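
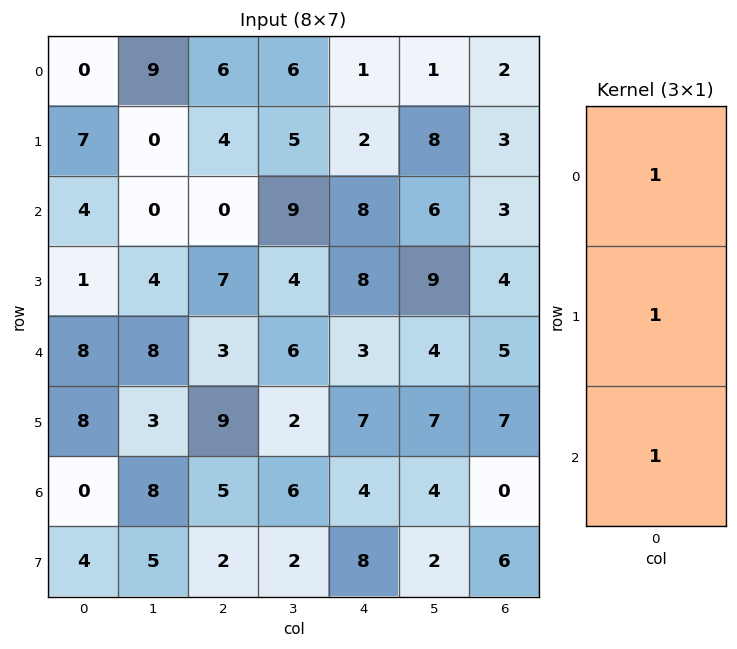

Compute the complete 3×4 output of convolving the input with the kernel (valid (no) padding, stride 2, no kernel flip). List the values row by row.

Output[0,0]: The receptive field on the input at this output position is [0 / 7 / 4]. Elementwise product with the kernel and sum: 0·1 + 7·1 + 4·1.

11 10 11 8
13 10 19 12
16 17 14 12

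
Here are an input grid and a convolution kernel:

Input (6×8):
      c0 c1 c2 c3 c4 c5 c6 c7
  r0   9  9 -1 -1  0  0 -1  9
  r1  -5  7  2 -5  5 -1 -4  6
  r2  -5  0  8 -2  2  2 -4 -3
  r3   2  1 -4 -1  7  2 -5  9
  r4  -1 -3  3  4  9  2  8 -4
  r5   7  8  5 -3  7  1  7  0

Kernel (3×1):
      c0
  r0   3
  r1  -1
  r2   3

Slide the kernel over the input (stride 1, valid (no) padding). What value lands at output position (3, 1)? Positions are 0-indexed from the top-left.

The receptive field on the input at this output position is [1 / -3 / 8]. Elementwise product with the kernel and sum: 1·3 + -3·-1 + 8·3.

30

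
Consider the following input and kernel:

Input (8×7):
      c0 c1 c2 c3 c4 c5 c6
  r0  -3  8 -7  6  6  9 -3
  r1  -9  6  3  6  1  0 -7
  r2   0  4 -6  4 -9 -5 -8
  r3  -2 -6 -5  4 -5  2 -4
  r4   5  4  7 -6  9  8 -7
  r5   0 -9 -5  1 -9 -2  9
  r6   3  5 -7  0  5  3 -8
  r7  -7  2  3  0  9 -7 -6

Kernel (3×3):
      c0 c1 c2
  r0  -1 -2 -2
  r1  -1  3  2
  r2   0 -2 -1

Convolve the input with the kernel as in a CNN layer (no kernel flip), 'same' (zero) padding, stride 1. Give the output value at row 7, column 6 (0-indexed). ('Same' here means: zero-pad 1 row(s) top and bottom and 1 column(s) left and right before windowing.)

The receptive field on the zero-padded input at this output position is [3 -8 0 / -7 -6 0 / 0 0 0]. Elementwise product with the kernel and sum: 3·-1 + -8·-2 + 0·-2 + -7·-1 + -6·3 + 0·2 + 0·-2 + 0·-1.

2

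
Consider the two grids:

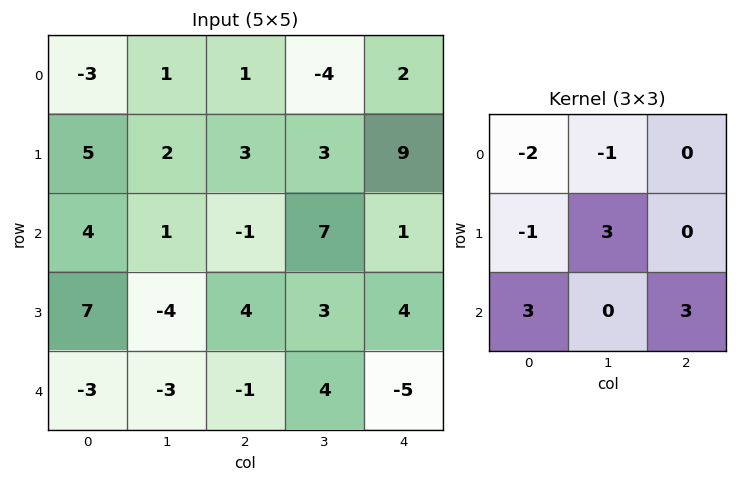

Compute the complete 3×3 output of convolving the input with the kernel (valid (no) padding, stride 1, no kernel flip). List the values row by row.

15 28 8
20 -14 37
-40 18 -18

Output[0,0]: The receptive field on the input at this output position is [-3 1 1 / 5 2 3 / 4 1 -1]. Elementwise product with the kernel and sum: -3·-2 + 1·-1 + 5·-1 + 2·3 + 4·3 + -1·3.
Output[0,1]: The receptive field on the input at this output position is [1 1 -4 / 2 3 3 / 1 -1 7]. Elementwise product with the kernel and sum: 1·-2 + 1·-1 + 2·-1 + 3·3 + 1·3 + 7·3.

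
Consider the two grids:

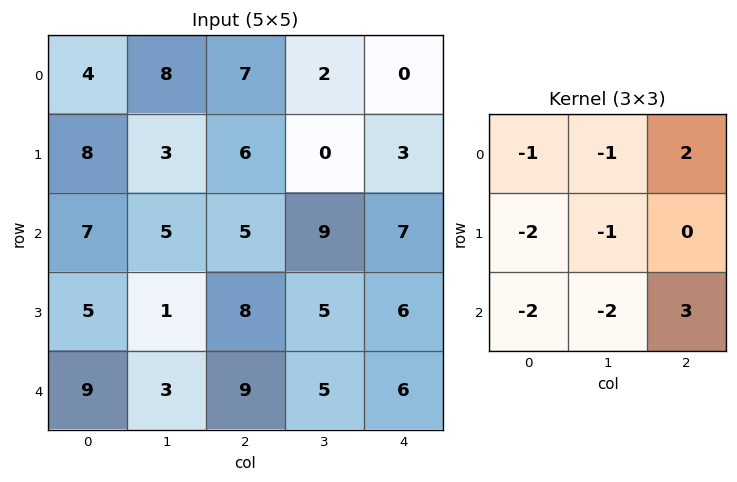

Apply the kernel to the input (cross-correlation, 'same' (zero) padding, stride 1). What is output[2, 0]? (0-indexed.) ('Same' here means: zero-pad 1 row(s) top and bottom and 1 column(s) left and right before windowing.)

The receptive field on the zero-padded input at this output position is [0 8 3 / 0 7 5 / 0 5 1]. Elementwise product with the kernel and sum: 0·-1 + 8·-1 + 3·2 + 0·-2 + 7·-1 + 0·-2 + 5·-2 + 1·3.

-16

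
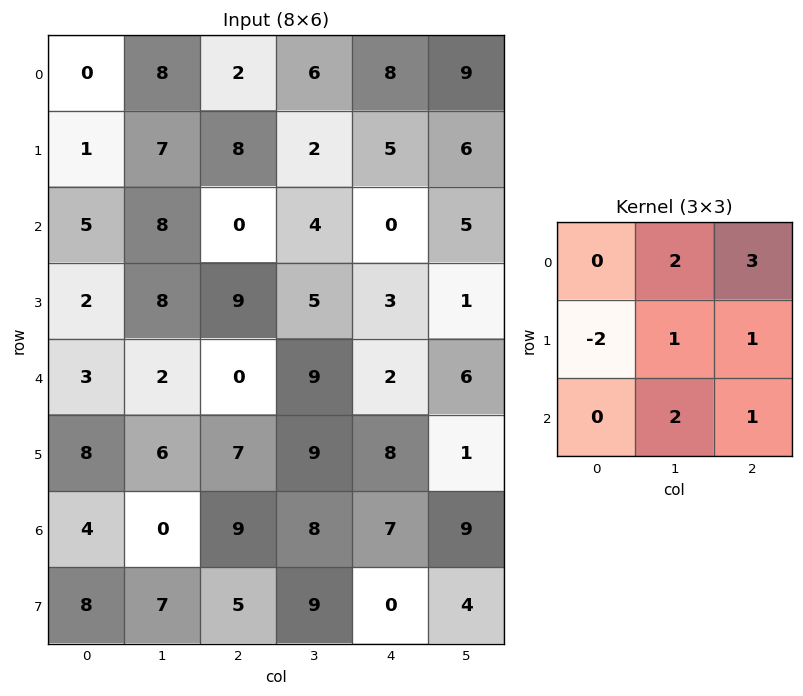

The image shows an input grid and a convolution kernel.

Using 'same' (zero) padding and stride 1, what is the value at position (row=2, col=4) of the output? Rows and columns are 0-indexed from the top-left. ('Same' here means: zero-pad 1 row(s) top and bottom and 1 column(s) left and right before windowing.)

The receptive field on the zero-padded input at this output position is [2 5 6 / 4 0 5 / 5 3 1]. Elementwise product with the kernel and sum: 5·2 + 6·3 + 4·-2 + 0·1 + 5·1 + 3·2 + 1·1.

32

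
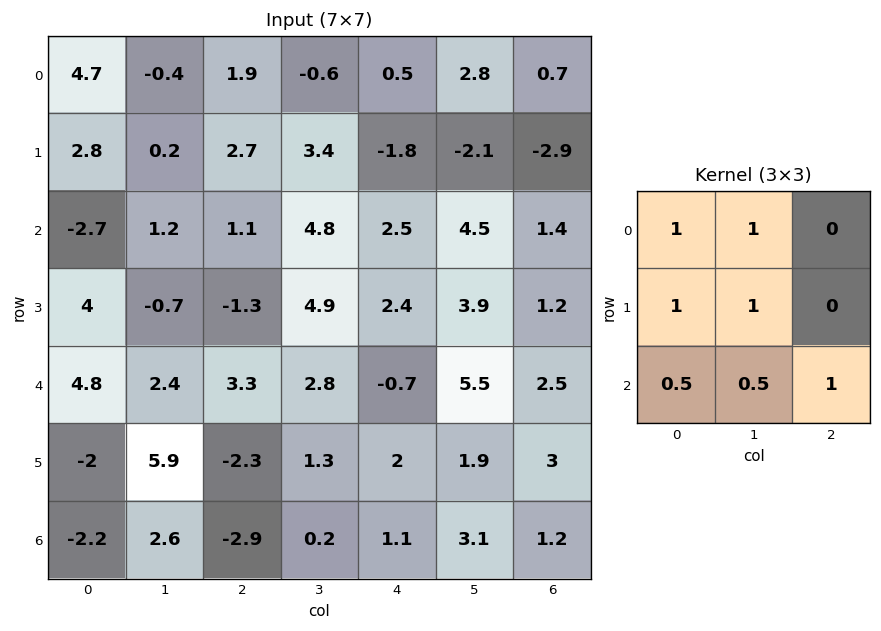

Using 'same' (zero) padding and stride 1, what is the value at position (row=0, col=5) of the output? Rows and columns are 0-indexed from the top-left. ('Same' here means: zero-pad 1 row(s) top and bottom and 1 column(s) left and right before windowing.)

The receptive field on the zero-padded input at this output position is [0 0 0 / 0.5 2.8 0.7 / -1.8 -2.1 -2.9]. Elementwise product with the kernel and sum: 0·1 + 0·1 + 0.5·1 + 2.8·1 + -1.8·0.5 + -2.1·0.5 + -2.9·1.

-1.55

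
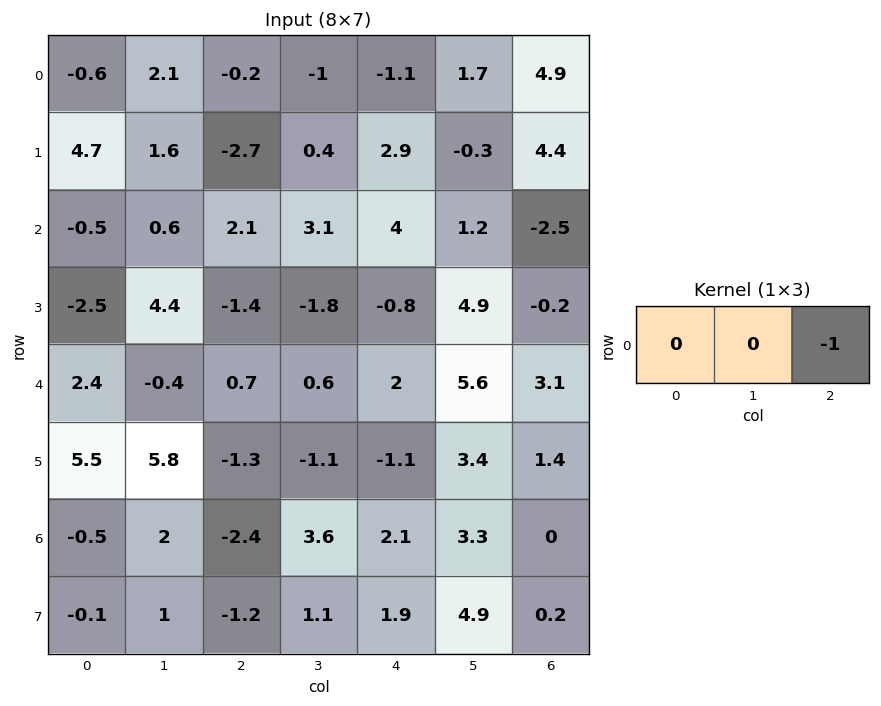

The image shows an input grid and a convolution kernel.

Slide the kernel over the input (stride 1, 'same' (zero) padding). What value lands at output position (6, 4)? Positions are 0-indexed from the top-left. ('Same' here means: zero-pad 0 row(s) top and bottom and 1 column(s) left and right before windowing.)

-3.3

The receptive field on the zero-padded input at this output position is [3.6 2.1 3.3]. Elementwise product with the kernel and sum: 3.3·-1.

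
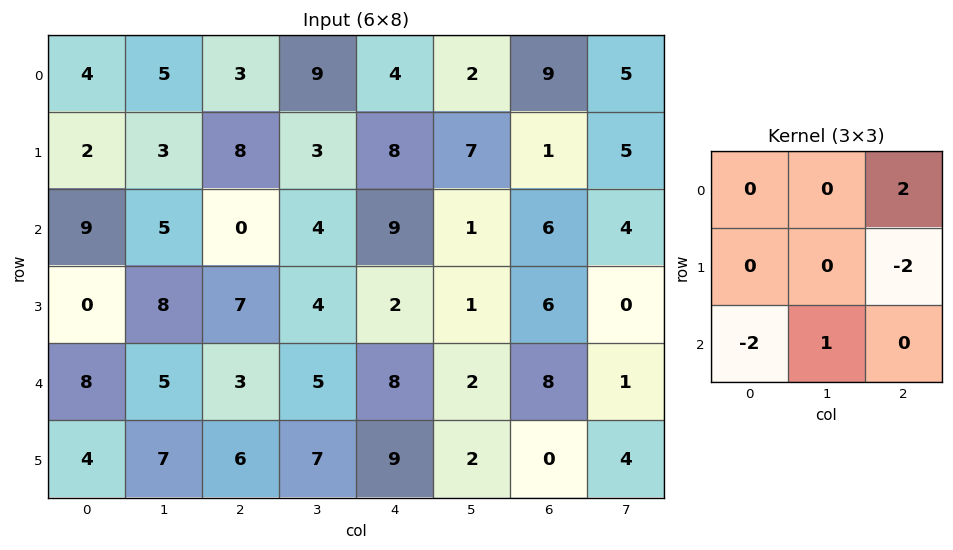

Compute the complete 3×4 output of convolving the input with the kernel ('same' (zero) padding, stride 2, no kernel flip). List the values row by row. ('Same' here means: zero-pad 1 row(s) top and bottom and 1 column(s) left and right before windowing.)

-8 -16 -2 -23
-4 -11 6 6
10 -10 -7 -6

Output[0,0]: The receptive field on the zero-padded input at this output position is [0 0 0 / 0 4 5 / 0 2 3]. Elementwise product with the kernel and sum: 0·2 + 5·-2 + 0·-2 + 2·1.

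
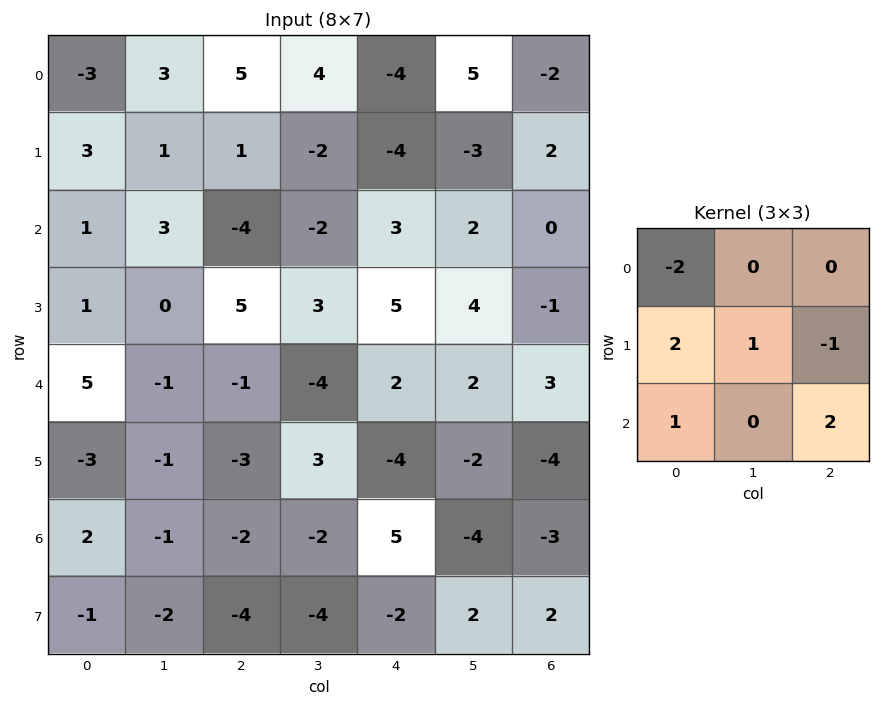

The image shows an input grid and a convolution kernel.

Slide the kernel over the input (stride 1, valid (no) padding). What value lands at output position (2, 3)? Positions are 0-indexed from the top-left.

The receptive field on the input at this output position is [-2 3 2 / 3 5 4 / -4 2 2]. Elementwise product with the kernel and sum: -2·-2 + 3·2 + 5·1 + 4·-1 + -4·1 + 2·2.

11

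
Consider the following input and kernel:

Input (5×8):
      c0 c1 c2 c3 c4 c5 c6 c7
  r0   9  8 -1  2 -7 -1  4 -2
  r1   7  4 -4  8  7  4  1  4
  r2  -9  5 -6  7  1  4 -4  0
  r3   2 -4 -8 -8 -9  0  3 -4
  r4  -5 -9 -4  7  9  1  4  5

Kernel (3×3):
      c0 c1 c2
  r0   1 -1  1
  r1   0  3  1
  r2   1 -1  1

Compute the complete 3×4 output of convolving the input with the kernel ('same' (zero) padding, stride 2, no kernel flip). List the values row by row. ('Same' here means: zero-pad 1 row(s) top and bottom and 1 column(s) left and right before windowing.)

32 15 -17 17
-31 1 13 -12
-30 -9 29 10

Output[0,0]: The receptive field on the zero-padded input at this output position is [0 0 0 / 0 9 8 / 0 7 4]. Elementwise product with the kernel and sum: 0·1 + 0·-1 + 0·1 + 9·3 + 8·1 + 0·1 + 7·-1 + 4·1.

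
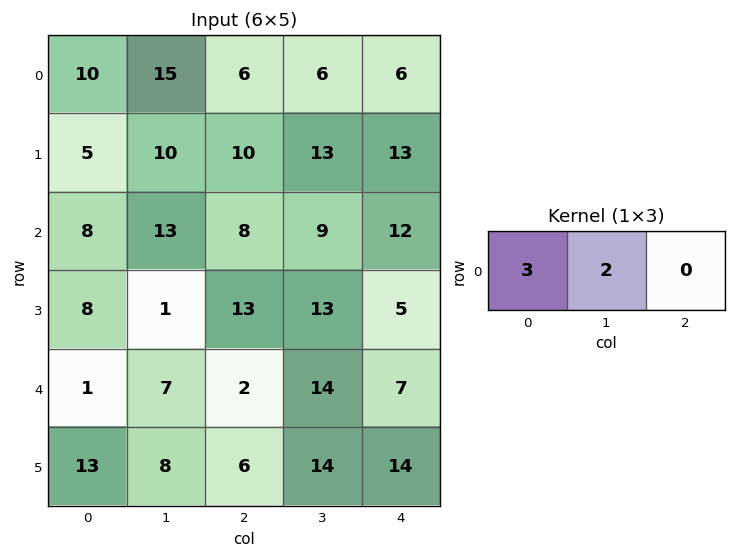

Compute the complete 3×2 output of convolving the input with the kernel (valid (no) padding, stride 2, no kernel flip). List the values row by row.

60 30
50 42
17 34

Output[0,0]: The receptive field on the input at this output position is [10 15 6]. Elementwise product with the kernel and sum: 10·3 + 15·2.
Output[0,1]: The receptive field on the input at this output position is [6 6 6]. Elementwise product with the kernel and sum: 6·3 + 6·2.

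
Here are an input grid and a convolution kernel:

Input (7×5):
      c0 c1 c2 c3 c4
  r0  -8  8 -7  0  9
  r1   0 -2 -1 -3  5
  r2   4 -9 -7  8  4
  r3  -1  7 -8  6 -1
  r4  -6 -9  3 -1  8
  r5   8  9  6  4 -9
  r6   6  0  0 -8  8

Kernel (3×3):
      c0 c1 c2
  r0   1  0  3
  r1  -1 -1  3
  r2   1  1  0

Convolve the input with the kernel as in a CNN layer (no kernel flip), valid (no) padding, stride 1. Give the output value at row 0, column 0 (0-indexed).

The receptive field on the input at this output position is [-8 8 -7 / 0 -2 -1 / 4 -9 -7]. Elementwise product with the kernel and sum: -8·1 + -7·3 + 0·-1 + -2·-1 + -1·3 + 4·1 + -9·1.

-35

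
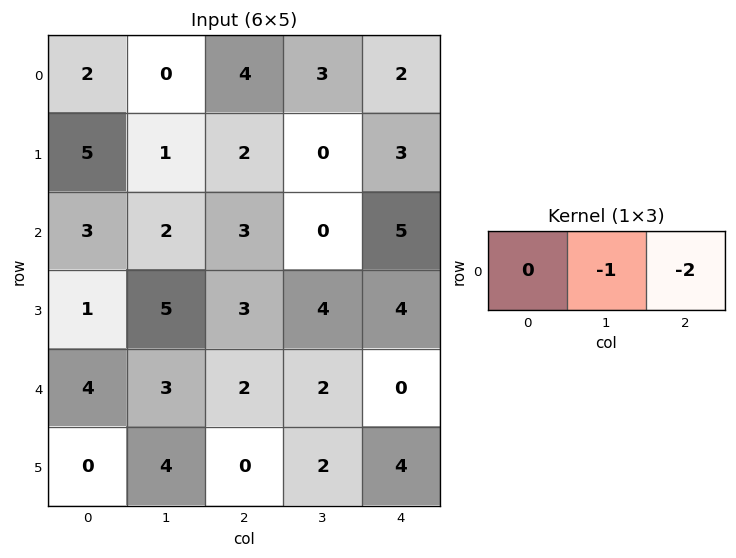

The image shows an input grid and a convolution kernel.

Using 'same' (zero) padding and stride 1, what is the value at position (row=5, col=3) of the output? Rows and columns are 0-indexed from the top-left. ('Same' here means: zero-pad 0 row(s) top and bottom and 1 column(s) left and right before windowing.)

-10

The receptive field on the zero-padded input at this output position is [0 2 4]. Elementwise product with the kernel and sum: 2·-1 + 4·-2.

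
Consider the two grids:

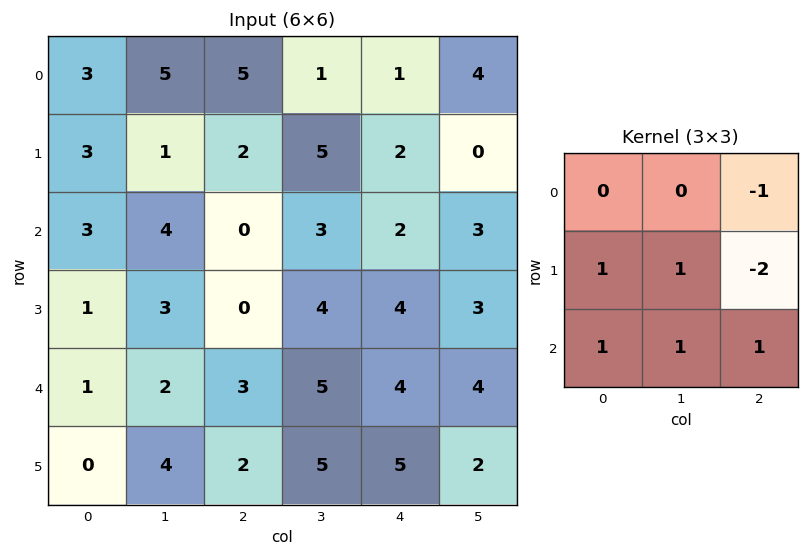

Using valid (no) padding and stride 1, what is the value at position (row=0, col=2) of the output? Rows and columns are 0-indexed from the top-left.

The receptive field on the input at this output position is [5 1 1 / 2 5 2 / 0 3 2]. Elementwise product with the kernel and sum: 1·-1 + 2·1 + 5·1 + 2·-2 + 0·1 + 3·1 + 2·1.

7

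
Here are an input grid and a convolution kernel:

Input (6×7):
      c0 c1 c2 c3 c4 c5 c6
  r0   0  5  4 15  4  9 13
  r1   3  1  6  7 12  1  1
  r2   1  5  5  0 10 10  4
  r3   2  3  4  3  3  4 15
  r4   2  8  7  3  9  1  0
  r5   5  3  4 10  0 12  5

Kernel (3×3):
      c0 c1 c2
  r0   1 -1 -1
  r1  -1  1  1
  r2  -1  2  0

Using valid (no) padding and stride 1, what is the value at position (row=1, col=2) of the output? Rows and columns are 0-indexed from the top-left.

-6

The receptive field on the input at this output position is [6 7 12 / 5 0 10 / 4 3 3]. Elementwise product with the kernel and sum: 6·1 + 7·-1 + 12·-1 + 5·-1 + 0·1 + 10·1 + 4·-1 + 3·2.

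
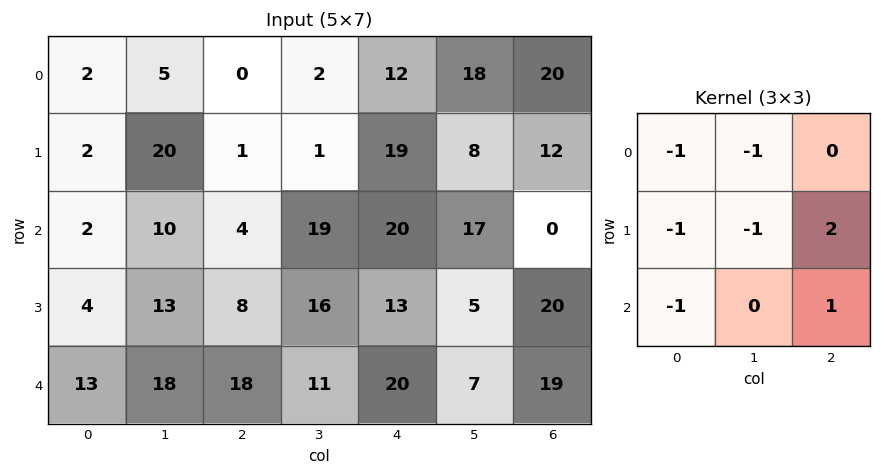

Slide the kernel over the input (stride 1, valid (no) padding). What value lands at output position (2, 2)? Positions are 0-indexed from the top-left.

The receptive field on the input at this output position is [4 19 20 / 8 16 13 / 18 11 20]. Elementwise product with the kernel and sum: 4·-1 + 19·-1 + 8·-1 + 16·-1 + 13·2 + 18·-1 + 20·1.

-19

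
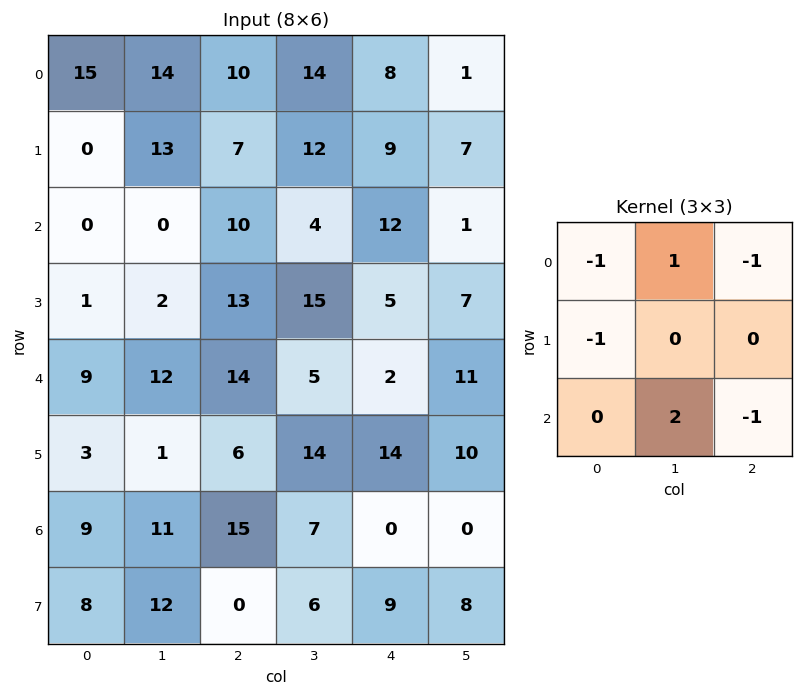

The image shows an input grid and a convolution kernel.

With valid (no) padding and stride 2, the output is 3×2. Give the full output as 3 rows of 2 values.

-21 -15
-1 -23
-7 -3

Output[0,0]: The receptive field on the input at this output position is [15 14 10 / 0 13 7 / 0 0 10]. Elementwise product with the kernel and sum: 15·-1 + 14·1 + 10·-1 + 0·-1 + 0·2 + 10·-1.
Output[0,1]: The receptive field on the input at this output position is [10 14 8 / 7 12 9 / 10 4 12]. Elementwise product with the kernel and sum: 10·-1 + 14·1 + 8·-1 + 7·-1 + 4·2 + 12·-1.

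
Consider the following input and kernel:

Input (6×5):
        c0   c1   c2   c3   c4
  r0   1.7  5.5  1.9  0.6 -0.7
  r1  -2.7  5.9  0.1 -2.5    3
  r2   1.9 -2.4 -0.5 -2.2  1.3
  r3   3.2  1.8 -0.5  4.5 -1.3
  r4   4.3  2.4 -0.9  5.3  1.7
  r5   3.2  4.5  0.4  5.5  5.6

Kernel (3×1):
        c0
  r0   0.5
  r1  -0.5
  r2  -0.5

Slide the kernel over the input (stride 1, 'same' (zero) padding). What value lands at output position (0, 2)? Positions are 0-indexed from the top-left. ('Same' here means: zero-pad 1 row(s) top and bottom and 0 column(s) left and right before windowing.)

The receptive field on the zero-padded input at this output position is [0 / 1.9 / 0.1]. Elementwise product with the kernel and sum: 0·0.5 + 1.9·-0.5 + 0.1·-0.5.

-1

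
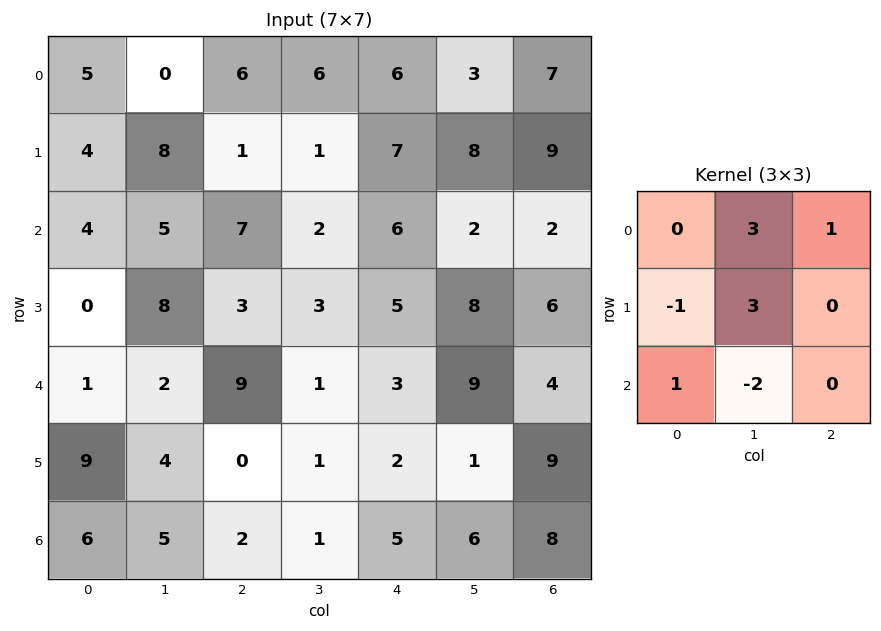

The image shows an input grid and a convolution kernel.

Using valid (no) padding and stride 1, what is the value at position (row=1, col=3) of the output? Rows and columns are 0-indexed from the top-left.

38

The receptive field on the input at this output position is [1 7 8 / 2 6 2 / 3 5 8]. Elementwise product with the kernel and sum: 7·3 + 8·1 + 2·-1 + 6·3 + 3·1 + 5·-2.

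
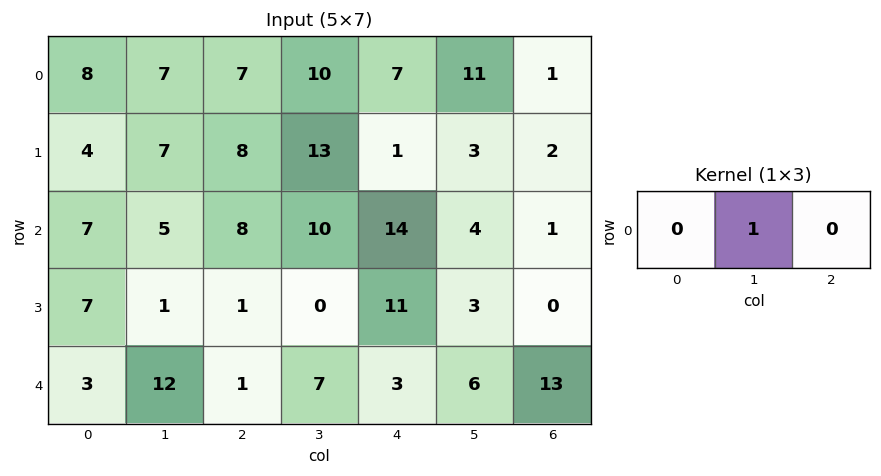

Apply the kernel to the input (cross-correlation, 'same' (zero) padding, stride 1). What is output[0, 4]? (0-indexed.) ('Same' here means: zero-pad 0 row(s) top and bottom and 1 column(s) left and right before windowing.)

The receptive field on the zero-padded input at this output position is [10 7 11]. Elementwise product with the kernel and sum: 7·1.

7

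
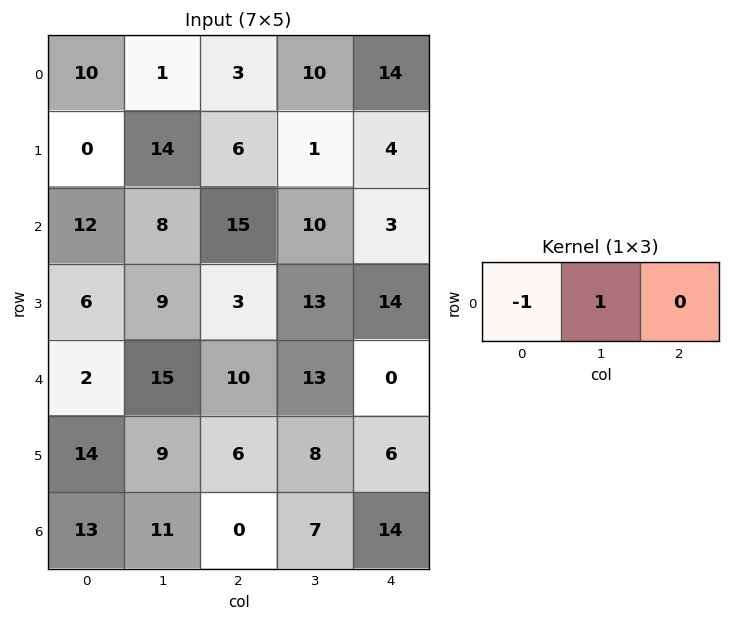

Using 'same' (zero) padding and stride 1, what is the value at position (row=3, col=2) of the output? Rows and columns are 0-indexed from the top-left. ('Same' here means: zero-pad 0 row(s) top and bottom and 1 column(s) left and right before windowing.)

The receptive field on the zero-padded input at this output position is [9 3 13]. Elementwise product with the kernel and sum: 9·-1 + 3·1.

-6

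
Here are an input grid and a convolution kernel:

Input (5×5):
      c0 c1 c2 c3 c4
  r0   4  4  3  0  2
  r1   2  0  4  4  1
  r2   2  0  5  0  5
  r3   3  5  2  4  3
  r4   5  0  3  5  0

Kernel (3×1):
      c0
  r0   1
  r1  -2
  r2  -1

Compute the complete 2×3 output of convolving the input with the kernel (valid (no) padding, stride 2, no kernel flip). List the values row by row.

Output[0,0]: The receptive field on the input at this output position is [4 / 2 / 2]. Elementwise product with the kernel and sum: 4·1 + 2·-2 + 2·-1.

-2 -10 -5
-9 -2 -1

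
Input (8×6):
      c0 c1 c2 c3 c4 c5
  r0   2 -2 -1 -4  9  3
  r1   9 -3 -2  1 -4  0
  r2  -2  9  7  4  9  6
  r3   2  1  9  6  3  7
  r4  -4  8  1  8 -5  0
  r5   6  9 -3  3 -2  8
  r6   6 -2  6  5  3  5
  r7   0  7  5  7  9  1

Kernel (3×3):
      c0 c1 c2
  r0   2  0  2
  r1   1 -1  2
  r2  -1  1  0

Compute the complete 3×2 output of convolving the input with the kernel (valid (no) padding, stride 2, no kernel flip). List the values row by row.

Output[0,0]: The receptive field on the input at this output position is [2 -2 -1 / 9 -3 -2 / -2 9 7]. Elementwise product with the kernel and sum: 2·2 + -1·2 + 9·1 + -3·-1 + -2·2 + -2·-1 + 9·1.
Output[0,1]: The receptive field on the input at this output position is [-1 -4 9 / -2 1 -4 / 7 4 9]. Elementwise product with the kernel and sum: -1·2 + 9·2 + -2·1 + 1·-1 + -4·2 + 7·-1 + 4·1.

21 2
41 48
-23 -19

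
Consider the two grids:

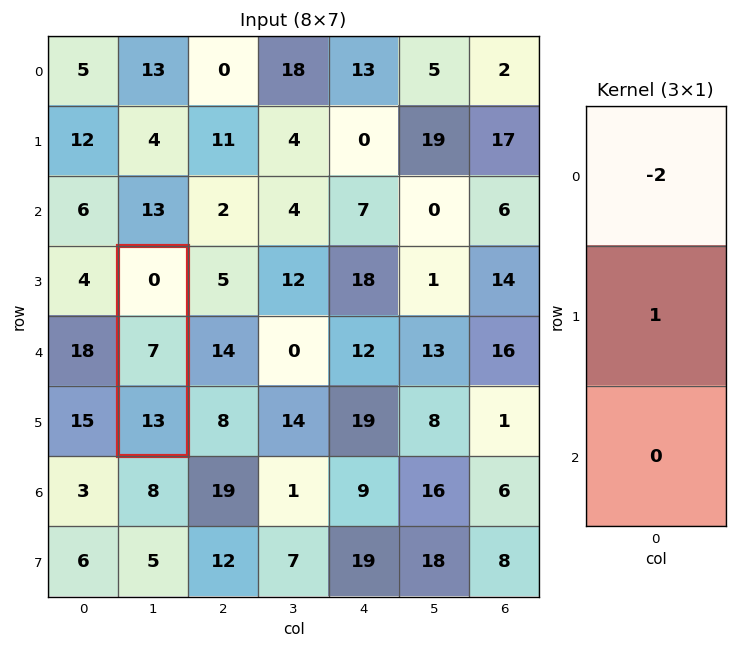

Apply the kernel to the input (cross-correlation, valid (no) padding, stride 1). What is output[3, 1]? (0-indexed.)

7

The receptive field on the input at this output position is [0 / 7 / 13]. Elementwise product with the kernel and sum: 0·-2 + 7·1.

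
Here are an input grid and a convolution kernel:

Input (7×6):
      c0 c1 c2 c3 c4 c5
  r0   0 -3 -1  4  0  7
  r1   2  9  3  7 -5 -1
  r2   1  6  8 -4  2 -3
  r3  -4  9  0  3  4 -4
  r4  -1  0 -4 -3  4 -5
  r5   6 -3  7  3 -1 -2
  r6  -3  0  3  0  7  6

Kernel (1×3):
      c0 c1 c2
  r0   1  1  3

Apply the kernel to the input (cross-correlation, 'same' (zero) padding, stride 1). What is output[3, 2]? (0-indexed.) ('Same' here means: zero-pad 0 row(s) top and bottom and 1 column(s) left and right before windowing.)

18

The receptive field on the zero-padded input at this output position is [9 0 3]. Elementwise product with the kernel and sum: 9·1 + 0·1 + 3·3.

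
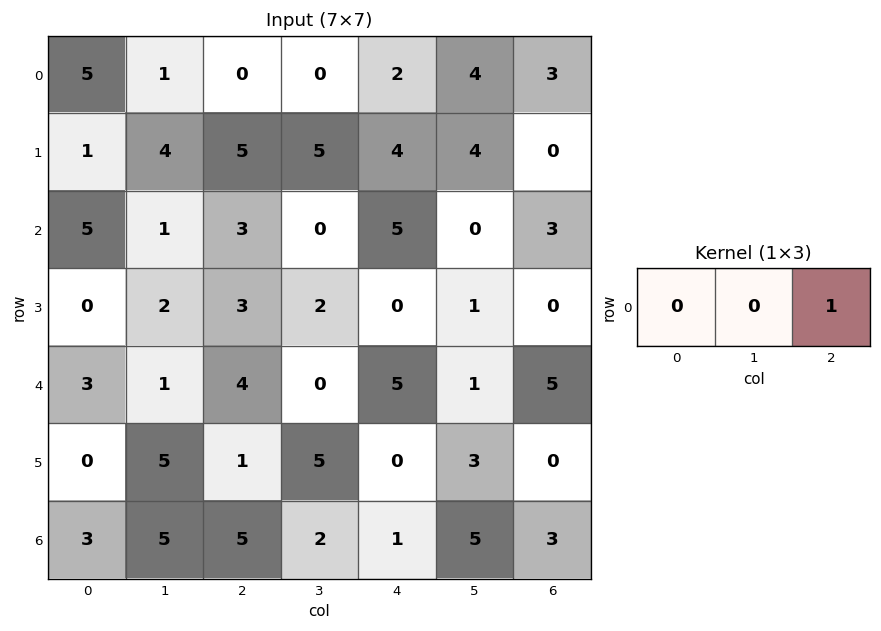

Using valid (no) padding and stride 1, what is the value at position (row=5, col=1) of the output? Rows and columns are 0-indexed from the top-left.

5

The receptive field on the input at this output position is [5 1 5]. Elementwise product with the kernel and sum: 5·1.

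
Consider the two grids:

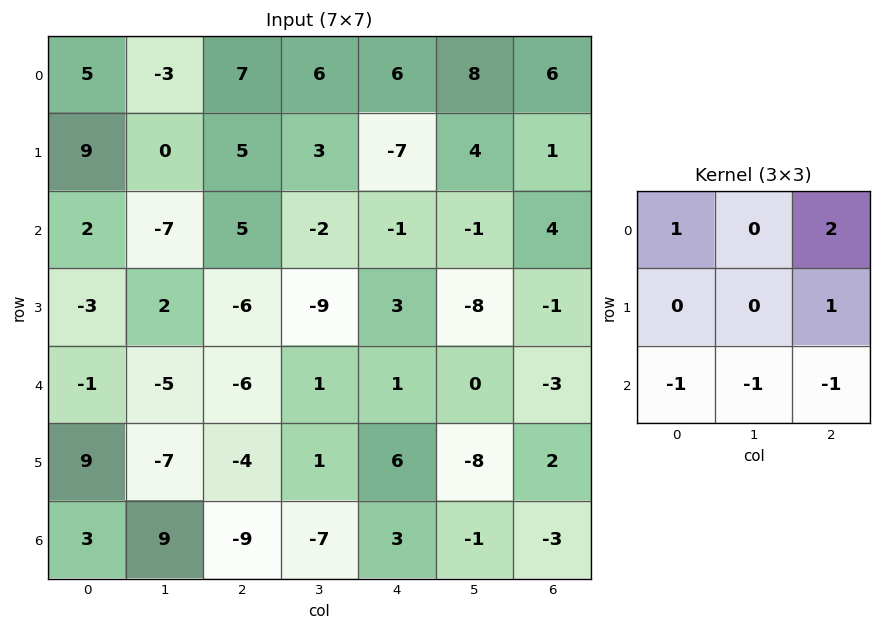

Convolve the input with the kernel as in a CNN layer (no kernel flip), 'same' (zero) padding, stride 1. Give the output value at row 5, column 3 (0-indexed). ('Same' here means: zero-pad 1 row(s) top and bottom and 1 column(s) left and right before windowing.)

The receptive field on the zero-padded input at this output position is [-6 1 1 / -4 1 6 / -9 -7 3]. Elementwise product with the kernel and sum: -6·1 + 1·2 + 6·1 + -9·-1 + -7·-1 + 3·-1.

15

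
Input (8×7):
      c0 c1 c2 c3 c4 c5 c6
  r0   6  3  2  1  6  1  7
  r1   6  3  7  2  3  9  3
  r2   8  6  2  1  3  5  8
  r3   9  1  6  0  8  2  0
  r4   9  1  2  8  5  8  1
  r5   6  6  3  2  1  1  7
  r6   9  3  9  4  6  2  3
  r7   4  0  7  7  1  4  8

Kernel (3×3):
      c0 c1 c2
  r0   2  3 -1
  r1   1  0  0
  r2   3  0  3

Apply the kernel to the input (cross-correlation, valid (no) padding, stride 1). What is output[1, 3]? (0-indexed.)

11

The receptive field on the input at this output position is [2 3 9 / 1 3 5 / 0 8 2]. Elementwise product with the kernel and sum: 2·2 + 3·3 + 9·-1 + 1·1 + 0·3 + 2·3.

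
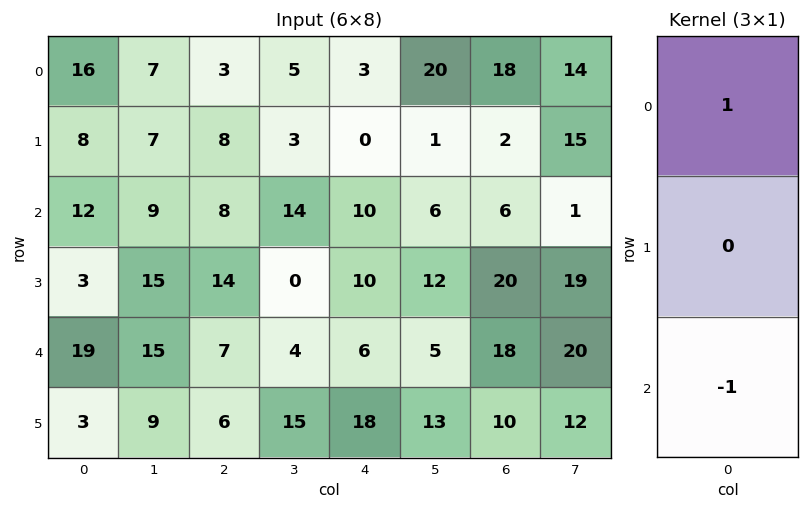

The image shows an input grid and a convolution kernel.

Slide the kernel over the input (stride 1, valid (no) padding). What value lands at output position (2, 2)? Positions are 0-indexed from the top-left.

1

The receptive field on the input at this output position is [8 / 14 / 7]. Elementwise product with the kernel and sum: 8·1 + 7·-1.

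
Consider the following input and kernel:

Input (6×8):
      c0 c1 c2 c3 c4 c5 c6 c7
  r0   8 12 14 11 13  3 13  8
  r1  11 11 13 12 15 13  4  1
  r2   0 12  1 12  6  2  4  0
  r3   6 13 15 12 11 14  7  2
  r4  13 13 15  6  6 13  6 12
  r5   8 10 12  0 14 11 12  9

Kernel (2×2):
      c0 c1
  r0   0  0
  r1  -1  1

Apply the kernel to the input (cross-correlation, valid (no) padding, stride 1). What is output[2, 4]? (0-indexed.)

The receptive field on the input at this output position is [6 2 / 11 14]. Elementwise product with the kernel and sum: 11·-1 + 14·1.

3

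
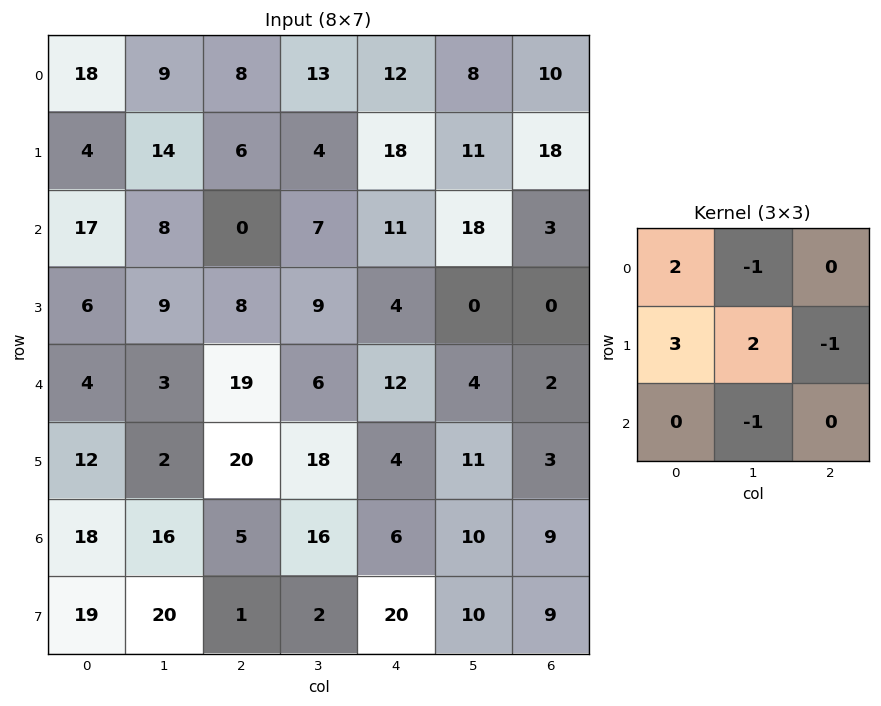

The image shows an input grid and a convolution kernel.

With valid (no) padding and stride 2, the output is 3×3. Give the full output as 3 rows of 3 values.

53 4 56
51 25 12
9 108 41

Output[0,0]: The receptive field on the input at this output position is [18 9 8 / 4 14 6 / 17 8 0]. Elementwise product with the kernel and sum: 18·2 + 9·-1 + 4·3 + 14·2 + 6·-1 + 8·-1.
Output[0,1]: The receptive field on the input at this output position is [8 13 12 / 6 4 18 / 0 7 11]. Elementwise product with the kernel and sum: 8·2 + 13·-1 + 6·3 + 4·2 + 18·-1 + 7·-1.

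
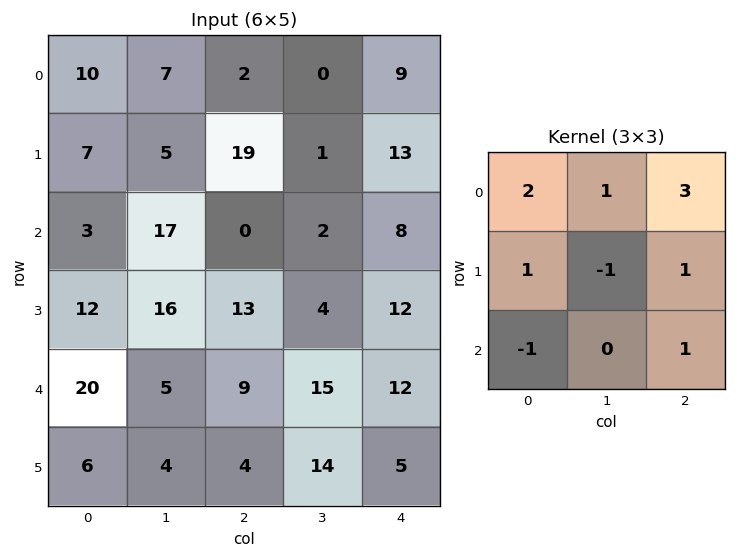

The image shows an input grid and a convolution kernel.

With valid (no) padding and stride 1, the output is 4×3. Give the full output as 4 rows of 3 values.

Output[0,0]: The receptive field on the input at this output position is [10 7 2 / 7 5 19 / 3 17 0]. Elementwise product with the kernel and sum: 10·2 + 7·1 + 2·3 + 7·1 + 5·-1 + 19·1 + 3·-1 + 0·1.
Output[0,1]: The receptive field on the input at this output position is [7 2 0 / 5 19 1 / 17 0 2]. Elementwise product with the kernel and sum: 7·2 + 2·1 + 0·3 + 5·1 + 19·-1 + 1·1 + 17·-1 + 2·1.

51 -12 70
63 39 83
21 57 50
101 78 73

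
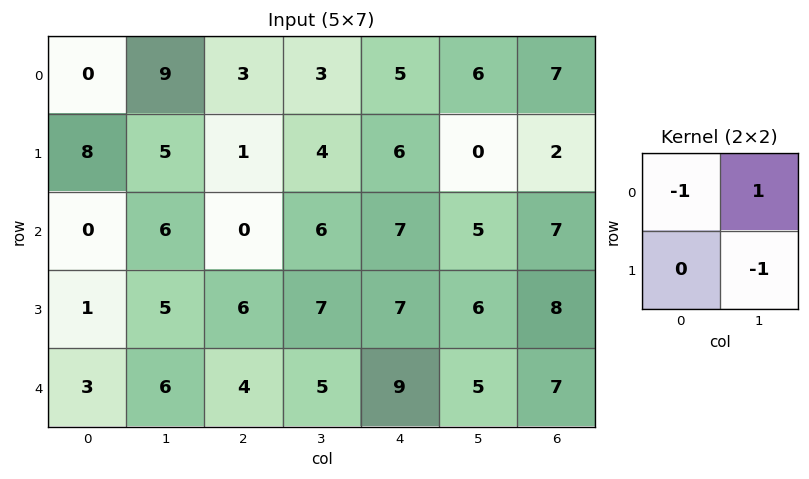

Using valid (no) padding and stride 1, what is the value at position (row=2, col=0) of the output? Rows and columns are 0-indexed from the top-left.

1

The receptive field on the input at this output position is [0 6 / 1 5]. Elementwise product with the kernel and sum: 0·-1 + 6·1 + 5·-1.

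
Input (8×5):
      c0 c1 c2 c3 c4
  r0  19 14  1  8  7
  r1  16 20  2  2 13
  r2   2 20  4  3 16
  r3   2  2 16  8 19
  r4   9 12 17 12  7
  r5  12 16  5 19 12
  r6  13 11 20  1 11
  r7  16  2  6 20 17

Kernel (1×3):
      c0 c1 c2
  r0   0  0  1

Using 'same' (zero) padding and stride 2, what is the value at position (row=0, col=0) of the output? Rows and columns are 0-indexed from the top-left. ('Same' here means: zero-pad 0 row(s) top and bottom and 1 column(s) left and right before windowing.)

The receptive field on the zero-padded input at this output position is [0 19 14]. Elementwise product with the kernel and sum: 14·1.

14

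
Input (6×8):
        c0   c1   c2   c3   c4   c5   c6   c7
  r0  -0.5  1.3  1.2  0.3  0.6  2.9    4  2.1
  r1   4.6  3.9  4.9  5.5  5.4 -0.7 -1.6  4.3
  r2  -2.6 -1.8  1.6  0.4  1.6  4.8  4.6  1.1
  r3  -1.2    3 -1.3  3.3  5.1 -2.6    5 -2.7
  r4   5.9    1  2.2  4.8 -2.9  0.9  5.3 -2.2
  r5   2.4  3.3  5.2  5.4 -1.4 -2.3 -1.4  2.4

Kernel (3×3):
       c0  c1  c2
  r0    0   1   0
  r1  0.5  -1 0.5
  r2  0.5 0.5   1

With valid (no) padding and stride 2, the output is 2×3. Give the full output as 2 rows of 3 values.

1.55 2.55 13.3
-0.4 -0.4 16.75

Output[0,0]: The receptive field on the input at this output position is [-0.5 1.3 1.2 / 4.6 3.9 4.9 / -2.6 -1.8 1.6]. Elementwise product with the kernel and sum: 1.3·1 + 4.6·0.5 + 3.9·-1 + 4.9·0.5 + -2.6·0.5 + -1.8·0.5 + 1.6·1.
Output[0,1]: The receptive field on the input at this output position is [1.2 0.3 0.6 / 4.9 5.5 5.4 / 1.6 0.4 1.6]. Elementwise product with the kernel and sum: 0.3·1 + 4.9·0.5 + 5.5·-1 + 5.4·0.5 + 1.6·0.5 + 0.4·0.5 + 1.6·1.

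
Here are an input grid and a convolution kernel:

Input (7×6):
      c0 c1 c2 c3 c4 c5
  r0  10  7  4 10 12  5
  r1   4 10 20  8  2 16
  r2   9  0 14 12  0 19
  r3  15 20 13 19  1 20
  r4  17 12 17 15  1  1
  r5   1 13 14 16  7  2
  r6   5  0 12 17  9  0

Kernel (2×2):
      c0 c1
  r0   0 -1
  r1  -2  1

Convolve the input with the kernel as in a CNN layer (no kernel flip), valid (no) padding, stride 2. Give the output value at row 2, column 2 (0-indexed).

-13

The receptive field on the input at this output position is [1 1 / 7 2]. Elementwise product with the kernel and sum: 1·-1 + 7·-2 + 2·1.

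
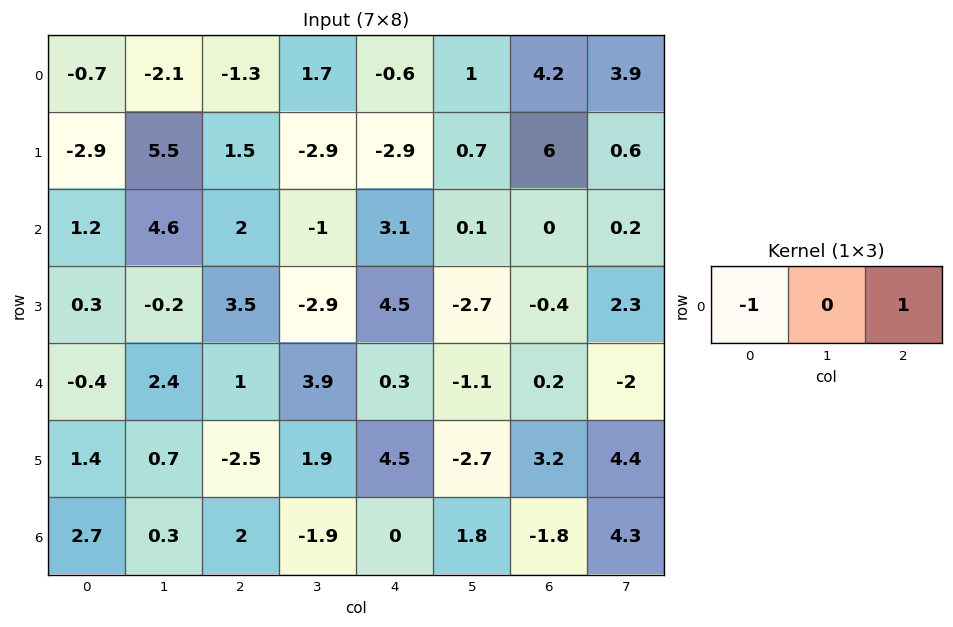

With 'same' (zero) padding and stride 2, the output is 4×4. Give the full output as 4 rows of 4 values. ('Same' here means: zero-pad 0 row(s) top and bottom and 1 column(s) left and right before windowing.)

Output[0,0]: The receptive field on the zero-padded input at this output position is [0 -0.7 -2.1]. Elementwise product with the kernel and sum: 0·-1 + -2.1·1.
Output[0,1]: The receptive field on the zero-padded input at this output position is [-2.1 -1.3 1.7]. Elementwise product with the kernel and sum: -2.1·-1 + 1.7·1.

-2.1 3.8 -0.7 2.9
4.6 -5.6 1.1 0.1
2.4 1.5 -5 -0.9
0.3 -2.2 3.7 2.5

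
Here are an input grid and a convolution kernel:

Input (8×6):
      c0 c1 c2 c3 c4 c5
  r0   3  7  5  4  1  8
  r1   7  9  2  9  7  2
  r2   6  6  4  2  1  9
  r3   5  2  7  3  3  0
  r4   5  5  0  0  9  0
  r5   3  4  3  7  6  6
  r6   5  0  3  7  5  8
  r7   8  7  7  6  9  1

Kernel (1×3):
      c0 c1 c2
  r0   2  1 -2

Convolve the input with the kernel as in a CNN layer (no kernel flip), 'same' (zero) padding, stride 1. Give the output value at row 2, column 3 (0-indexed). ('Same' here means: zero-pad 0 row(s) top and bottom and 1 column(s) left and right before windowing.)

The receptive field on the zero-padded input at this output position is [4 2 1]. Elementwise product with the kernel and sum: 4·2 + 2·1 + 1·-2.

8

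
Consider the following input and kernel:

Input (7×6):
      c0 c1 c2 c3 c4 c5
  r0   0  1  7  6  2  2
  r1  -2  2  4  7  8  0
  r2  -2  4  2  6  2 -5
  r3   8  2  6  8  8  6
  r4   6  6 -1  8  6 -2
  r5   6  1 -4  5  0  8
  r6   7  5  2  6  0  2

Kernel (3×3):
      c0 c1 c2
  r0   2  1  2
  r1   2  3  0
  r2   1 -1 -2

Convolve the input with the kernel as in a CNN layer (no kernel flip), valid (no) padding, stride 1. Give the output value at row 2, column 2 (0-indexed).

29

The receptive field on the input at this output position is [2 6 2 / 6 8 8 / -1 8 6]. Elementwise product with the kernel and sum: 2·2 + 6·1 + 2·2 + 6·2 + 8·3 + -1·1 + 8·-1 + 6·-2.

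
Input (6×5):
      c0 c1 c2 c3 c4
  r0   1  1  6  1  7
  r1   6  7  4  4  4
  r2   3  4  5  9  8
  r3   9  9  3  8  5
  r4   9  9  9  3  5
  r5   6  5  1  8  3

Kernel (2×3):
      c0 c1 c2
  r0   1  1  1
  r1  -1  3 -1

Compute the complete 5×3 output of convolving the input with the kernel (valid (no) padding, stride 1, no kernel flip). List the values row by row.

19 9 18
21 17 26
27 10 38
30 35 11
35 11 37

Output[0,0]: The receptive field on the input at this output position is [1 1 6 / 6 7 4]. Elementwise product with the kernel and sum: 1·1 + 1·1 + 6·1 + 6·-1 + 7·3 + 4·-1.
Output[0,1]: The receptive field on the input at this output position is [1 6 1 / 7 4 4]. Elementwise product with the kernel and sum: 1·1 + 6·1 + 1·1 + 7·-1 + 4·3 + 4·-1.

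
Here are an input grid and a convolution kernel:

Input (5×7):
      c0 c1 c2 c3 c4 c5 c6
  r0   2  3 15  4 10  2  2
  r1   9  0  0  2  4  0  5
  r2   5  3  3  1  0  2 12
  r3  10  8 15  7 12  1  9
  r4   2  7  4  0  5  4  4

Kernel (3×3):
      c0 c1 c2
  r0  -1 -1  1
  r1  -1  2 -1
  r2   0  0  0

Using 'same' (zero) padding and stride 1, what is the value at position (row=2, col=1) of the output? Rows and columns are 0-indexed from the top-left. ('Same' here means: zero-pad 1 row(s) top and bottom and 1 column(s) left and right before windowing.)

The receptive field on the zero-padded input at this output position is [9 0 0 / 5 3 3 / 10 8 15]. Elementwise product with the kernel and sum: 9·-1 + 0·-1 + 0·1 + 5·-1 + 3·2 + 3·-1.

-11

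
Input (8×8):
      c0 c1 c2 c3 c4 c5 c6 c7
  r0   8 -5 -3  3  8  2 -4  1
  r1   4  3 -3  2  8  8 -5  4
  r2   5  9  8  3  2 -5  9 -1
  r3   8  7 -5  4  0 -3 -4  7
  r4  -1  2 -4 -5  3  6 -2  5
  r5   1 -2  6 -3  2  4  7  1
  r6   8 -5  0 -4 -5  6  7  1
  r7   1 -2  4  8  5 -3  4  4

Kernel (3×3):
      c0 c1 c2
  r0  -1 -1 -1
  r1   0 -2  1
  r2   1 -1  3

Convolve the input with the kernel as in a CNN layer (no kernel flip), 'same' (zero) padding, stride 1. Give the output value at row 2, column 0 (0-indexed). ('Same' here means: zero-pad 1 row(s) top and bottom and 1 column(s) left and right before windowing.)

The receptive field on the zero-padded input at this output position is [0 4 3 / 0 5 9 / 0 8 7]. Elementwise product with the kernel and sum: 0·-1 + 4·-1 + 3·-1 + 5·-2 + 9·1 + 0·1 + 8·-1 + 7·3.

5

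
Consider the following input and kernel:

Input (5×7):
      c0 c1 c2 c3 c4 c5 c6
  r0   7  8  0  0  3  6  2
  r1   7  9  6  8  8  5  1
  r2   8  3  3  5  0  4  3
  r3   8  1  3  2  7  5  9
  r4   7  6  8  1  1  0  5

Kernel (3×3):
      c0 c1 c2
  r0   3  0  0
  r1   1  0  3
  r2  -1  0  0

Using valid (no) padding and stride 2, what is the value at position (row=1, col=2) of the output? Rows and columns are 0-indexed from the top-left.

33

The receptive field on the input at this output position is [0 4 3 / 7 5 9 / 1 0 5]. Elementwise product with the kernel and sum: 0·3 + 7·1 + 9·3 + 1·-1.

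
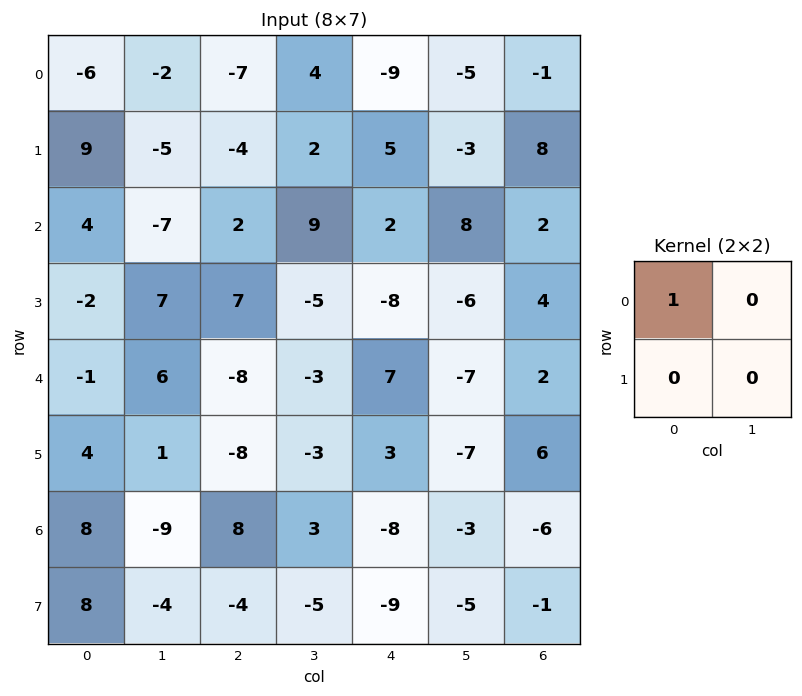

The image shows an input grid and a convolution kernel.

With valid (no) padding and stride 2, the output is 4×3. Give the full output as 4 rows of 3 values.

-6 -7 -9
4 2 2
-1 -8 7
8 8 -8

Output[0,0]: The receptive field on the input at this output position is [-6 -2 / 9 -5]. Elementwise product with the kernel and sum: -6·1.
Output[0,1]: The receptive field on the input at this output position is [-7 4 / -4 2]. Elementwise product with the kernel and sum: -7·1.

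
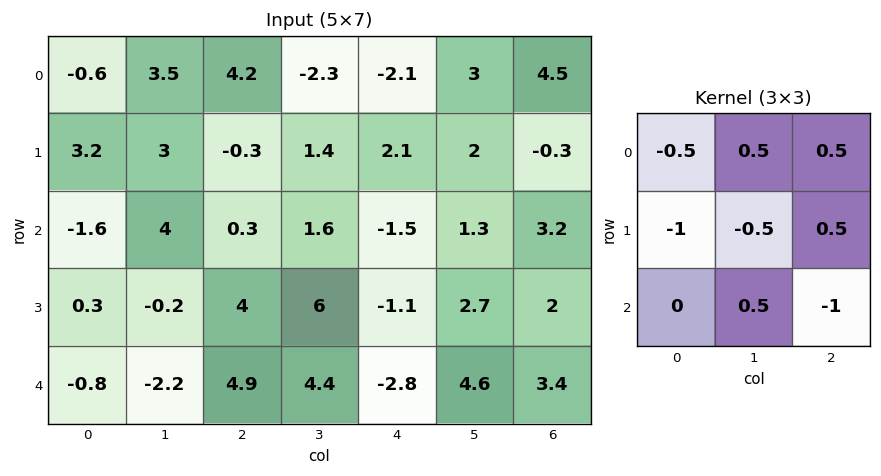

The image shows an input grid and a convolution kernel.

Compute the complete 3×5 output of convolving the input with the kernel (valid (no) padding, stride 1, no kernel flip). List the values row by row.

1 -4.4 -1.35 -1.9 -1
-4.6 -8.3 4.15 -2.1 1.6
-1.25 -1.8 -2.65 -11 2.65

Output[0,0]: The receptive field on the input at this output position is [-0.6 3.5 4.2 / 3.2 3 -0.3 / -1.6 4 0.3]. Elementwise product with the kernel and sum: -0.6·-0.5 + 3.5·0.5 + 4.2·0.5 + 3.2·-1 + 3·-0.5 + -0.3·0.5 + 4·0.5 + 0.3·-1.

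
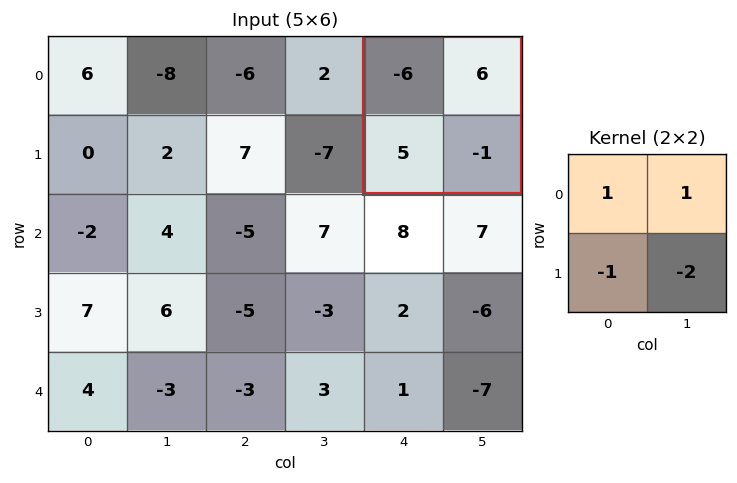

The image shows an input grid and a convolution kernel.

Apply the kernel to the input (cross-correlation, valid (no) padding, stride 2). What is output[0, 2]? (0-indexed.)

-3

The receptive field on the input at this output position is [-6 6 / 5 -1]. Elementwise product with the kernel and sum: -6·1 + 6·1 + 5·-1 + -1·-2.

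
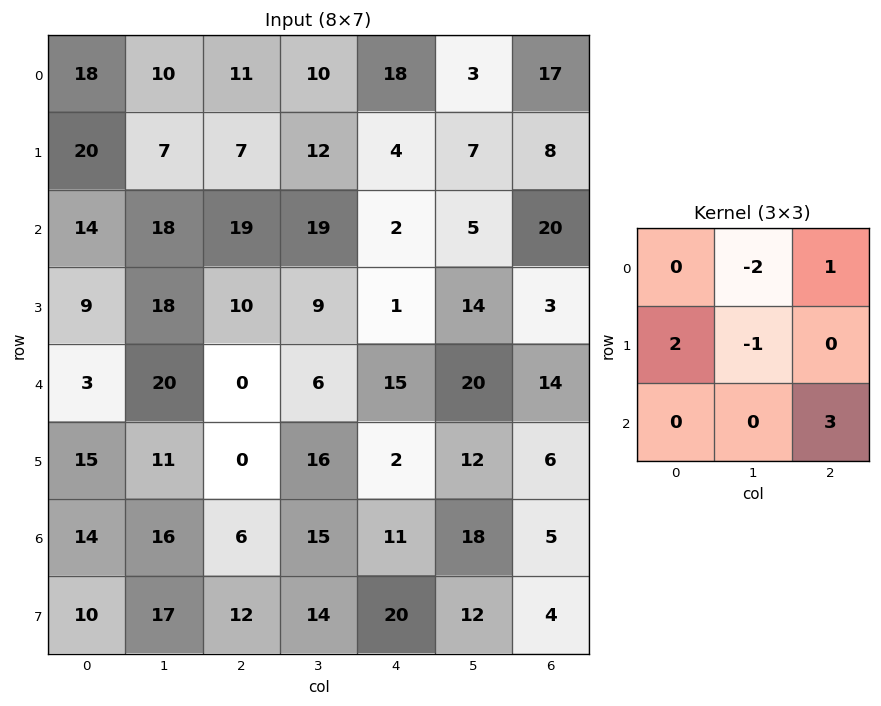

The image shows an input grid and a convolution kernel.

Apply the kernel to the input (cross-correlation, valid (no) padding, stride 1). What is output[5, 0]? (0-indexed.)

The receptive field on the input at this output position is [15 11 0 / 14 16 6 / 10 17 12]. Elementwise product with the kernel and sum: 11·-2 + 0·1 + 14·2 + 16·-1 + 12·3.

26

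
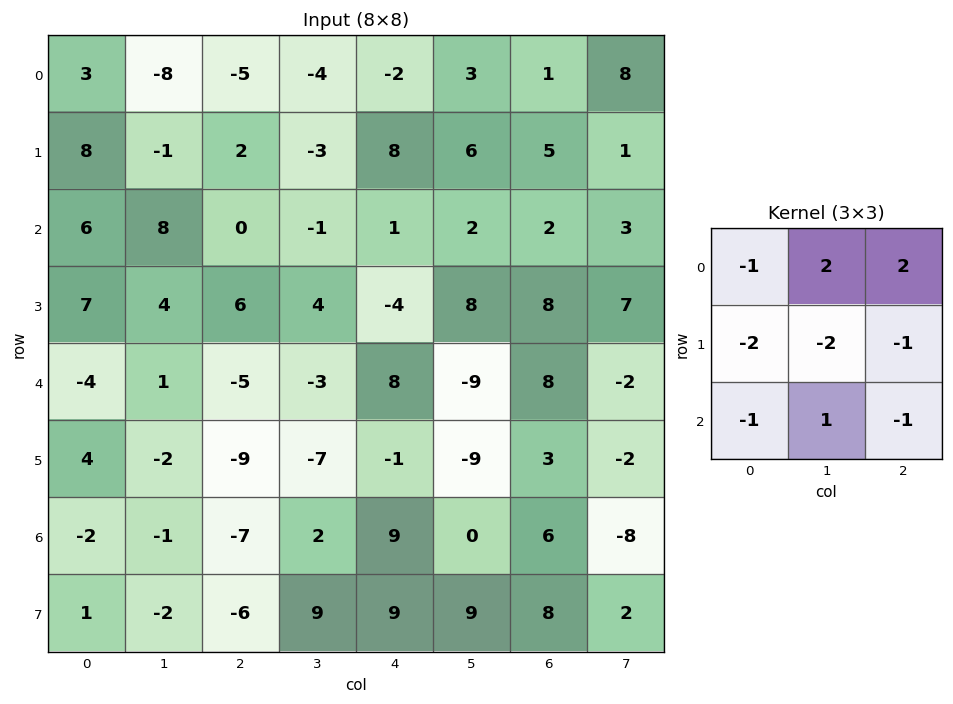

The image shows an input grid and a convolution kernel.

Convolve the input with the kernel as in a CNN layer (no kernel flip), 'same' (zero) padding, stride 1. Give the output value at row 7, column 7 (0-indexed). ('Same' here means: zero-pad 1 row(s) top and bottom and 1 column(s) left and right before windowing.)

The receptive field on the zero-padded input at this output position is [6 -8 0 / 8 2 0 / 0 0 0]. Elementwise product with the kernel and sum: 6·-1 + -8·2 + 0·2 + 8·-2 + 2·-2 + 0·-1 + 0·-1 + 0·1 + 0·-1.

-42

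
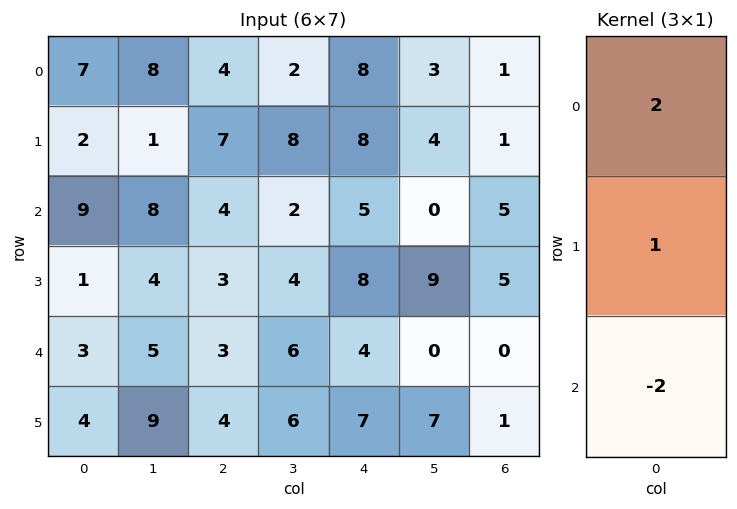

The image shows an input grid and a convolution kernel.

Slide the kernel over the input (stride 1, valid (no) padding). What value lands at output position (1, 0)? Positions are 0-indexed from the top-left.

The receptive field on the input at this output position is [2 / 9 / 1]. Elementwise product with the kernel and sum: 2·2 + 9·1 + 1·-2.

11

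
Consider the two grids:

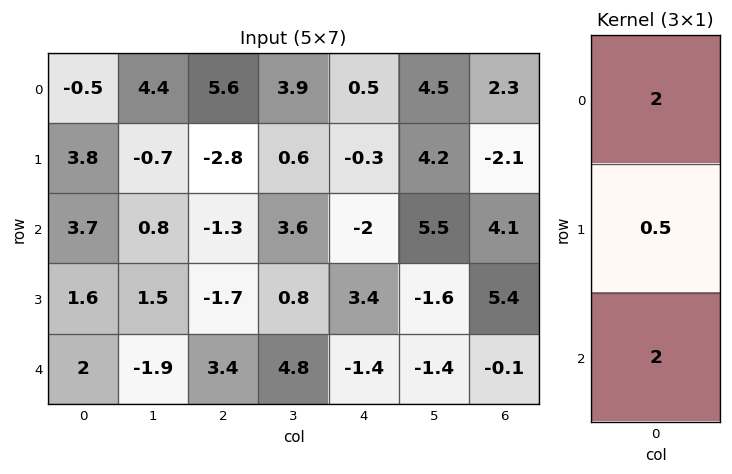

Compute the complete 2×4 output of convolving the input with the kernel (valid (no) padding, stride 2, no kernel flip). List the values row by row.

Output[0,0]: The receptive field on the input at this output position is [-0.5 / 3.8 / 3.7]. Elementwise product with the kernel and sum: -0.5·2 + 3.8·0.5 + 3.7·2.

8.3 7.2 -3.15 11.75
12.2 3.35 -5.1 10.7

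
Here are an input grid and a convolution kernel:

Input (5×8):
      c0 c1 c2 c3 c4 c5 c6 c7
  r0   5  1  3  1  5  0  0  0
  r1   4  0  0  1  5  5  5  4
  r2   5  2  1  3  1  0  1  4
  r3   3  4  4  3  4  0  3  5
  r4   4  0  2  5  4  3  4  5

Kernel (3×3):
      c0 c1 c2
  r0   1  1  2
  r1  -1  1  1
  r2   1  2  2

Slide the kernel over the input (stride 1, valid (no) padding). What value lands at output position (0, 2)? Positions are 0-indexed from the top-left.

29

The receptive field on the input at this output position is [3 1 5 / 0 1 5 / 1 3 1]. Elementwise product with the kernel and sum: 3·1 + 1·1 + 5·2 + 0·-1 + 1·1 + 5·1 + 1·1 + 3·2 + 1·2.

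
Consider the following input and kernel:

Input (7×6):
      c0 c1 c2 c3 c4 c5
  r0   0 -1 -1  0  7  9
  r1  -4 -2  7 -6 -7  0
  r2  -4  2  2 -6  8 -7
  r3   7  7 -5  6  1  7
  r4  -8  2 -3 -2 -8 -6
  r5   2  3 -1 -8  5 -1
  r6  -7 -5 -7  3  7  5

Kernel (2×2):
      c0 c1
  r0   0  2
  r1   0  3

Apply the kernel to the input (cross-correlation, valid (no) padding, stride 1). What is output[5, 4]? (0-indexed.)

13

The receptive field on the input at this output position is [5 -1 / 7 5]. Elementwise product with the kernel and sum: -1·2 + 5·3.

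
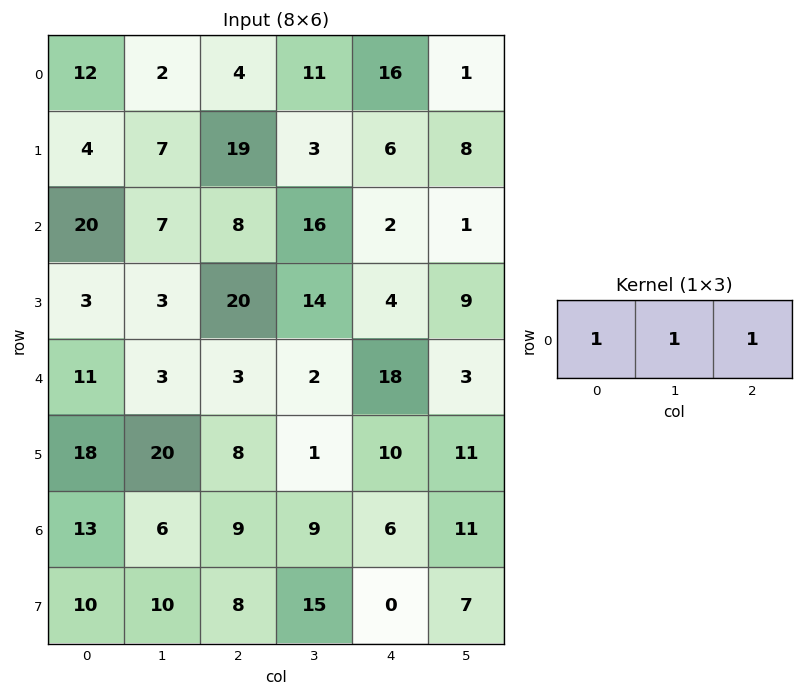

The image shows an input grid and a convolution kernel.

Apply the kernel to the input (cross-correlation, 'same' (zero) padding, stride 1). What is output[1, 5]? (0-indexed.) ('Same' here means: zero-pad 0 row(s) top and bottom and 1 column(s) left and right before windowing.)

The receptive field on the zero-padded input at this output position is [6 8 0]. Elementwise product with the kernel and sum: 6·1 + 8·1 + 0·1.

14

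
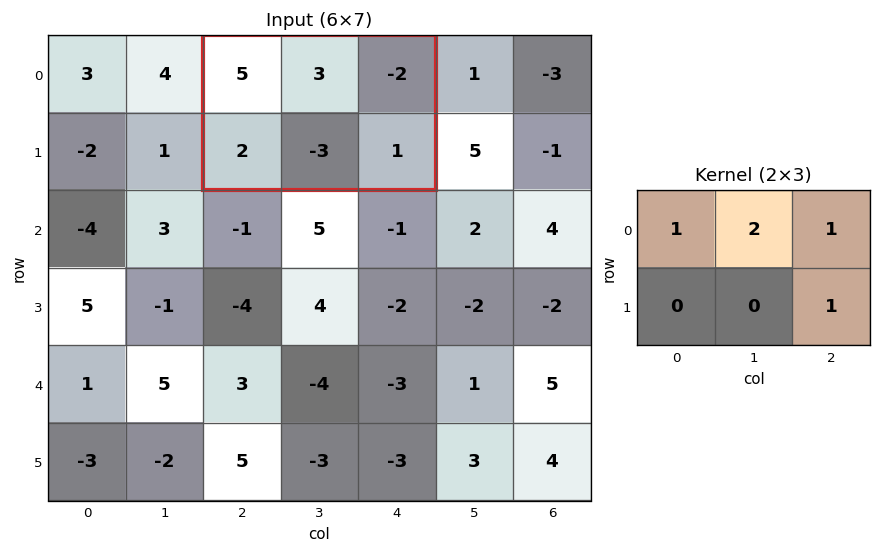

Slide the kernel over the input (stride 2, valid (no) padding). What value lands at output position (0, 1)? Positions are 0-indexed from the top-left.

The receptive field on the input at this output position is [5 3 -2 / 2 -3 1]. Elementwise product with the kernel and sum: 5·1 + 3·2 + -2·1 + 1·1.

10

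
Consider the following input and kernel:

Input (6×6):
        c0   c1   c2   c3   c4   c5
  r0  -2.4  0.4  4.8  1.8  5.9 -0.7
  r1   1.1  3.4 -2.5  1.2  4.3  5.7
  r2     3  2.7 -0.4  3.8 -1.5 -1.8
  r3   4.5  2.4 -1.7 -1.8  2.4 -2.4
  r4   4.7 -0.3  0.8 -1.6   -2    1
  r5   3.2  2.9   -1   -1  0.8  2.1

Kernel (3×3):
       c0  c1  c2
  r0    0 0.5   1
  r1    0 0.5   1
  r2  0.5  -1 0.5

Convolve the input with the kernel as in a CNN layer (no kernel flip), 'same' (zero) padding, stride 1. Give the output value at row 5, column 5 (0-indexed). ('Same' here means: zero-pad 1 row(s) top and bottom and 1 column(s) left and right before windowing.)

The receptive field on the zero-padded input at this output position is [-2 1 0 / 0.8 2.1 0 / 0 0 0]. Elementwise product with the kernel and sum: 1·0.5 + 0·1 + 2.1·0.5 + 0·1 + 0·0.5 + 0·-1 + 0·0.5.

1.55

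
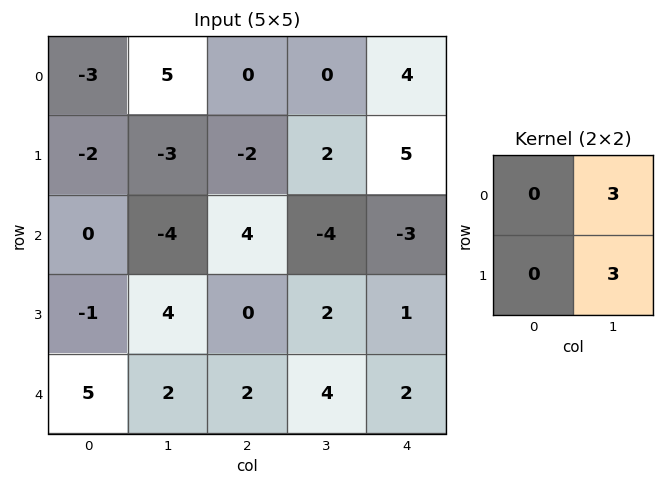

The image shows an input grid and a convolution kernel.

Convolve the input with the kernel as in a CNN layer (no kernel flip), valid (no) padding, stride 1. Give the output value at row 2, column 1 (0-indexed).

The receptive field on the input at this output position is [-4 4 / 4 0]. Elementwise product with the kernel and sum: 4·3 + 0·3.

12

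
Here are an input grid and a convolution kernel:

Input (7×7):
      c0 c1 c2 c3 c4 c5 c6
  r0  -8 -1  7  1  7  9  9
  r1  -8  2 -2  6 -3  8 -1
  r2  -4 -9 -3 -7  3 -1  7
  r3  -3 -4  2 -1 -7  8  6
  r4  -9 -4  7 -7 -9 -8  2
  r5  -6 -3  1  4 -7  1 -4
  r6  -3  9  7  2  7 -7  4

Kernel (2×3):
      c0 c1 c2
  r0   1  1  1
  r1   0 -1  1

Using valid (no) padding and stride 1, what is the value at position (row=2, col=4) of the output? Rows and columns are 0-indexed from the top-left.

The receptive field on the input at this output position is [3 -1 7 / -7 8 6]. Elementwise product with the kernel and sum: 3·1 + -1·1 + 7·1 + 8·-1 + 6·1.

7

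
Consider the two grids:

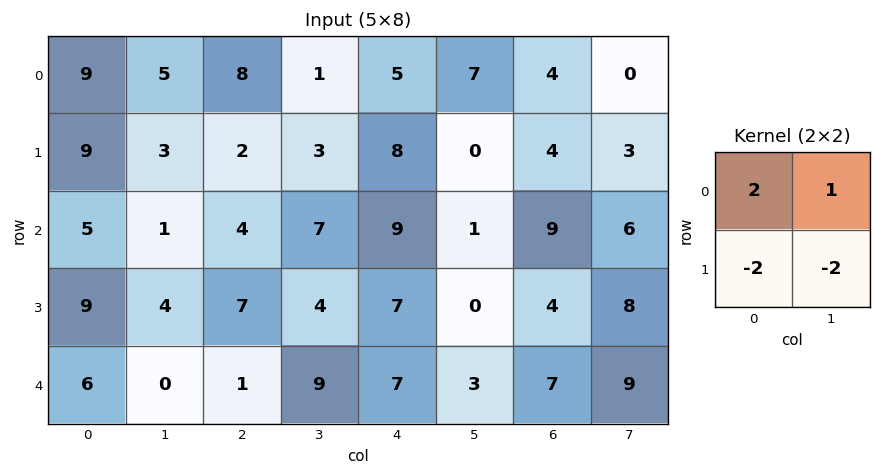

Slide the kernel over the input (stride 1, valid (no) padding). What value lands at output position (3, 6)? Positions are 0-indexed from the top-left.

The receptive field on the input at this output position is [4 8 / 7 9]. Elementwise product with the kernel and sum: 4·2 + 8·1 + 7·-2 + 9·-2.

-16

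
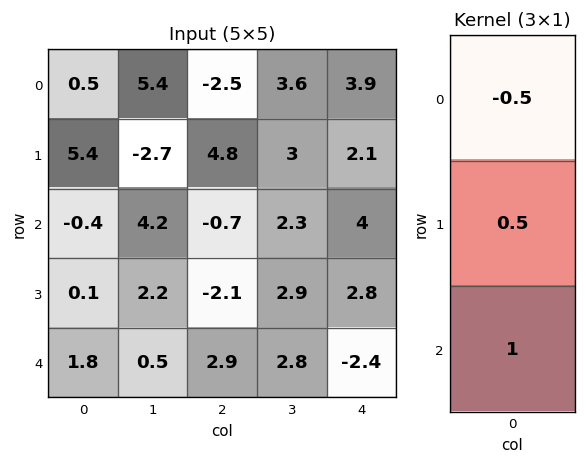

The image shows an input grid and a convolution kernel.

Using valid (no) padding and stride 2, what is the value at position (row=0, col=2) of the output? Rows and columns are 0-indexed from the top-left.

3.1

The receptive field on the input at this output position is [3.9 / 2.1 / 4]. Elementwise product with the kernel and sum: 3.9·-0.5 + 2.1·0.5 + 4·1.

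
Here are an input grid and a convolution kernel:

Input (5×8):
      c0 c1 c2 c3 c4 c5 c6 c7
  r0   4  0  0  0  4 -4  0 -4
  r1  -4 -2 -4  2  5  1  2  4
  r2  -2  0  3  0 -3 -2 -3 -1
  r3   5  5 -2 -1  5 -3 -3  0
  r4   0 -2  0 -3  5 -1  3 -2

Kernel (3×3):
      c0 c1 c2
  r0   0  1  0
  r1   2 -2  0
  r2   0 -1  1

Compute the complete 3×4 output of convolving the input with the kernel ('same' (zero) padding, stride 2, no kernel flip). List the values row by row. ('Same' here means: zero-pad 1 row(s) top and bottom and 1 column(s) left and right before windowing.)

Output[0,0]: The receptive field on the zero-padded input at this output position is [0 0 0 / 0 4 0 / 0 -4 -2]. Elementwise product with the kernel and sum: 0·1 + 0·2 + 4·-2 + -4·-1 + -2·1.
Output[0,1]: The receptive field on the zero-padded input at this output position is [0 0 0 / 0 0 0 / -2 -4 2]. Elementwise product with the kernel and sum: 0·1 + 0·2 + 0·-2 + -4·-1 + 2·1.

-6 6 -12 -6
0 -9 3 7
5 -6 -11 -11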